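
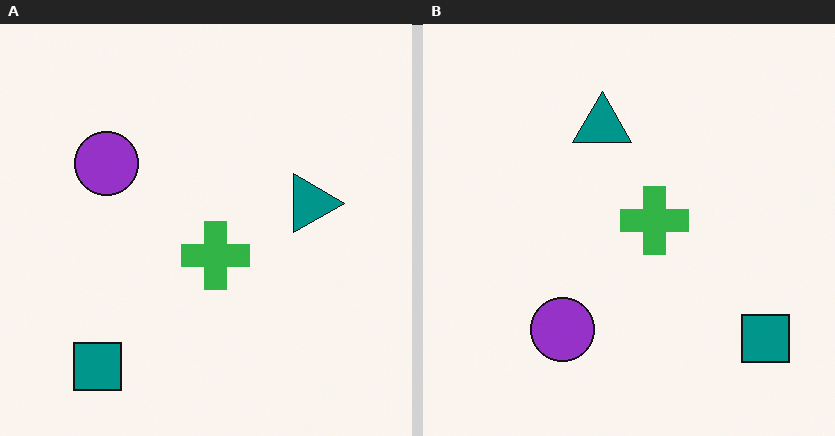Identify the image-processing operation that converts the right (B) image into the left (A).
The transformation is: rotated 90° clockwise.

The teal square sits in the bottom-right of the right (B) image and the bottom-left of the left (A) — consistent with a whole-image 90° clockwise rotation.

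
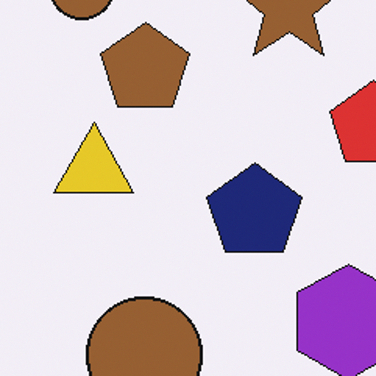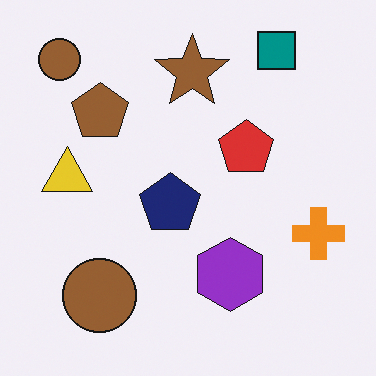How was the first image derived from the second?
The first image is the second cropped slightly and scaled back up.

The visible shapes are larger and the field of view is narrower; shapes near the original edges may be partly or wholly outside the frame — a crop-and-rescale.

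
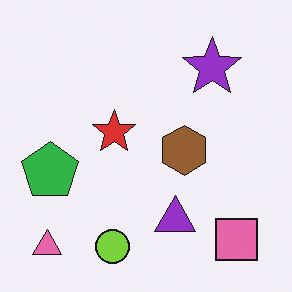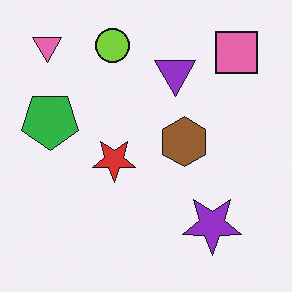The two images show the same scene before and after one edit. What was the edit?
The second image is the first flipped vertically (top ↔ bottom).

The lime circle is in the bottom of the first image and the top of the second — shapes on opposite sides of the horizontal midline have swapped in a mirror flip.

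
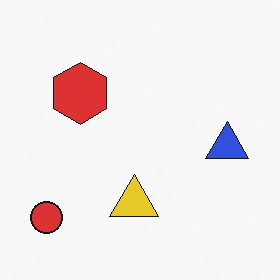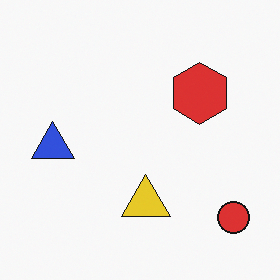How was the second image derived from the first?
It was flipped horizontally (left ↔ right).

The red circle is in the bottom-left of the first image and the bottom-right of the second — shapes on opposite sides of the vertical midline have swapped in a mirror flip.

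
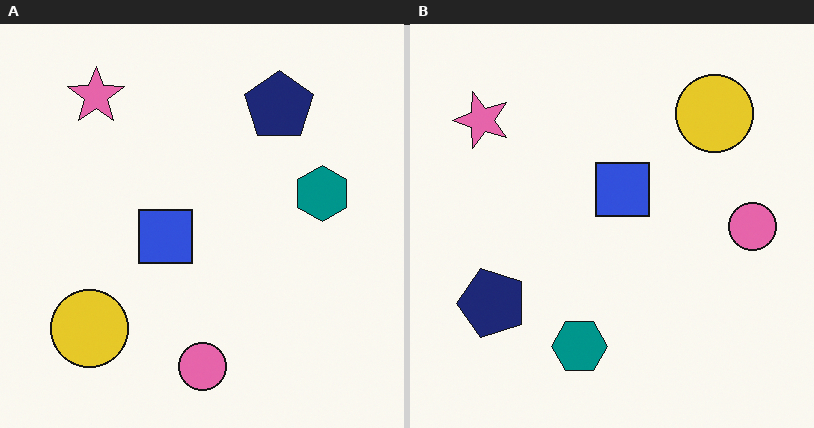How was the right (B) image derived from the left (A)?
Transposed (reflected across the top-left ↔ bottom-right diagonal).

Shapes have swapped their row and column positions — what was in the top-right is now in the bottom-left — a diagonal reflection.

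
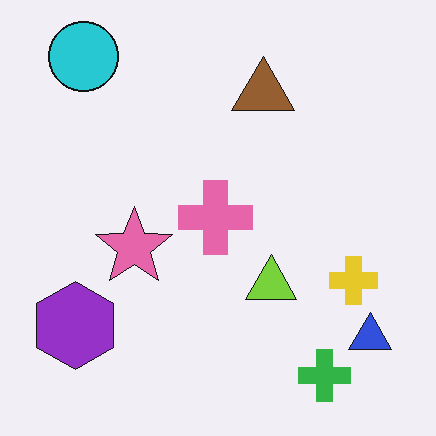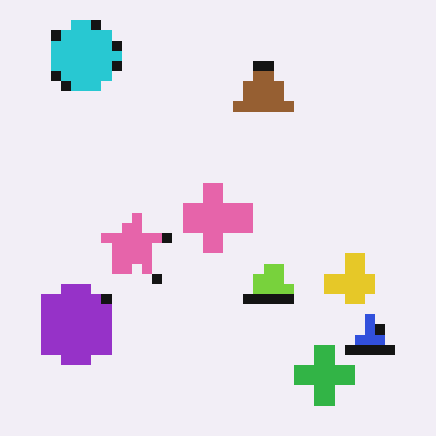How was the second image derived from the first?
This is the original image heavily pixelated into large blocks.

Shapes are reduced to large square blocks; fine edges and outlines are lost — a downscale-then-upscale (mosaic) effect.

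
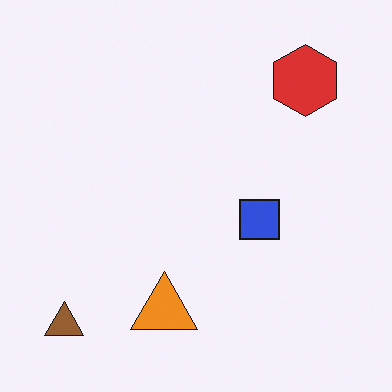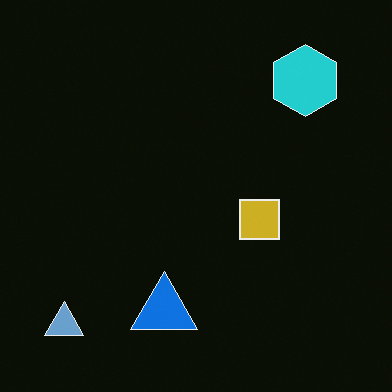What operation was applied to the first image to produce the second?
This is the original image color-inverted (negative).

The light background has become dark and every shape's color is its complement — a photographic negative.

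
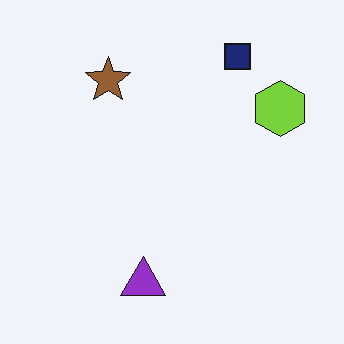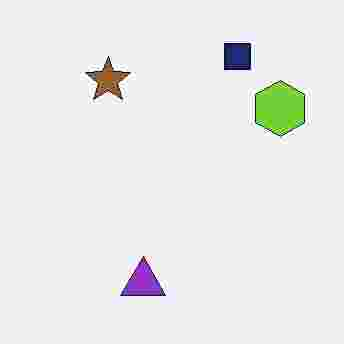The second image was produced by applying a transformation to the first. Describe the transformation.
The transformation is: degraded with heavy JPEG compression.

Blocky 8×8 compression artifacts appear around shape edges and the flat background shows ringing — characteristic JPEG degradation.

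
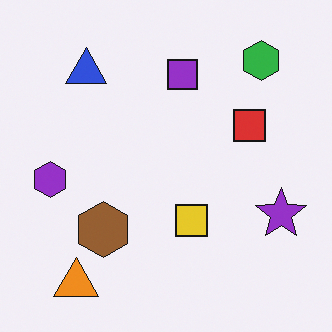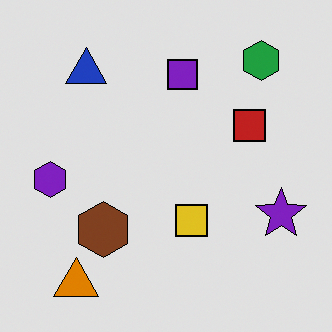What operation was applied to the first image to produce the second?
The transformation is: moderately posterized.

Each flat color has snapped to a coarser quantized level — most visibly, the near-white background has dropped to a flat grey.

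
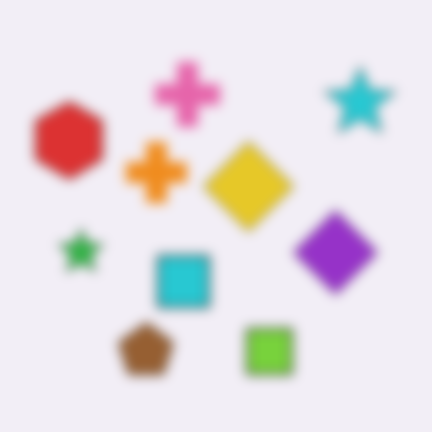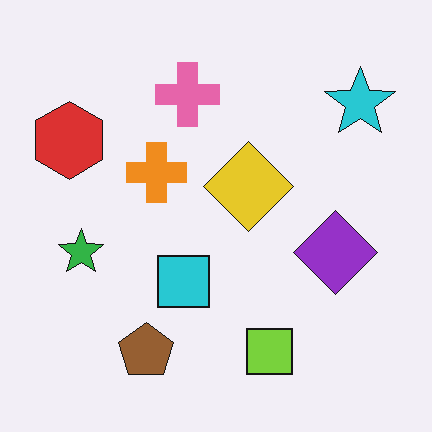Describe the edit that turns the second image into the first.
It was strongly gaussian-blurred.

Shape edges and outlines are uniformly softened across the whole image.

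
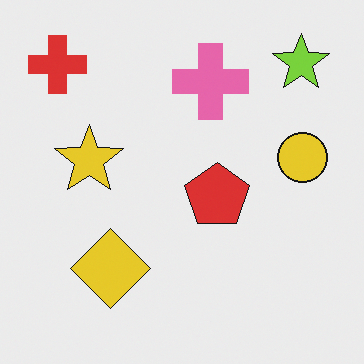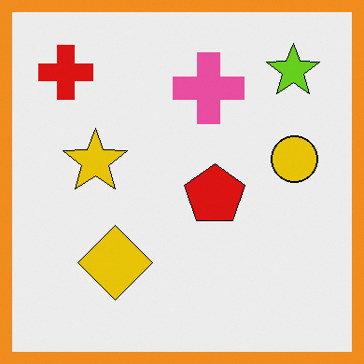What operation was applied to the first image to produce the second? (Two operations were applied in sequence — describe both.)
The image was given slightly increased contrast, then framed with a orange border.

Tones are pushed away from mid-grey across the whole image — a global contrast change. A solid orange frame runs around the edge of the second image, with the content slightly shrunk inside it.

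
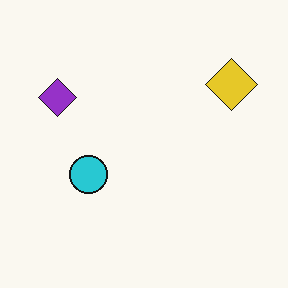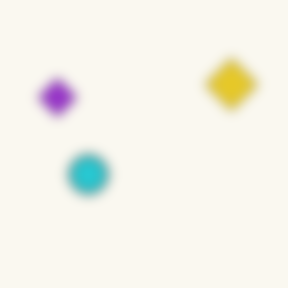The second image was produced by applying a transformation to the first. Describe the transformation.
This is the original image strongly gaussian-blurred.

Shape edges and outlines are uniformly softened across the whole image.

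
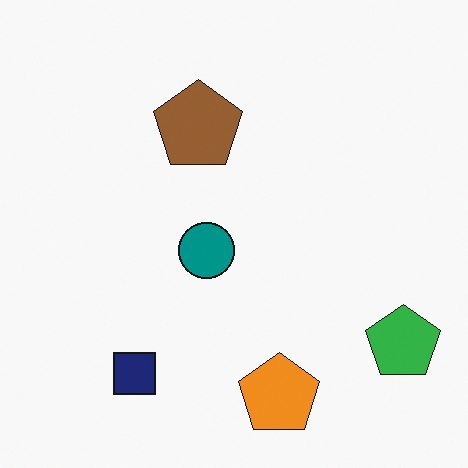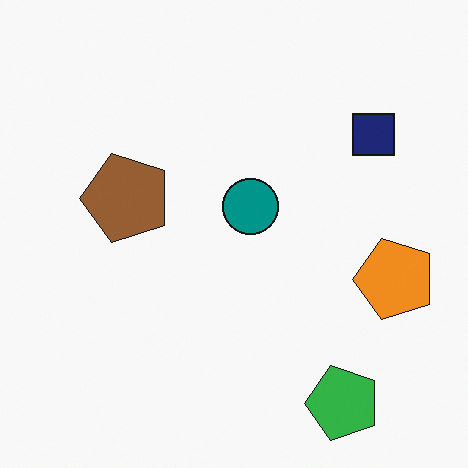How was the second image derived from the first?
The image was transposed (reflected across the top-left ↔ bottom-right diagonal).

Shapes have swapped their row and column positions — what was in the top-right is now in the bottom-left — a diagonal reflection.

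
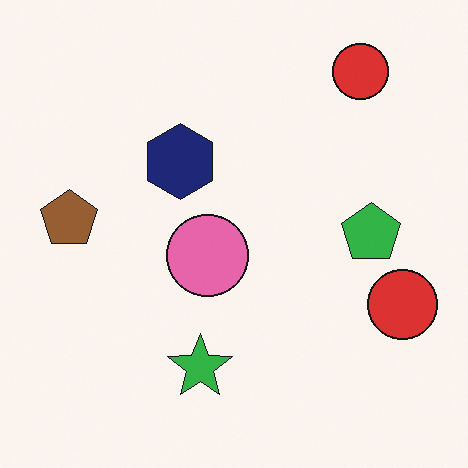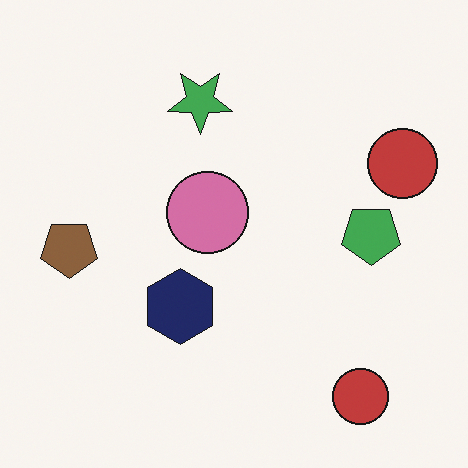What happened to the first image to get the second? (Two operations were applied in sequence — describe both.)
The image was flipped vertically (top ↔ bottom), then slightly desaturated.

The green star is in the bottom of the first image and the top of the second — shapes on opposite sides of the horizontal midline have swapped in a mirror flip. All colors are more muted and greyish — a global saturation change.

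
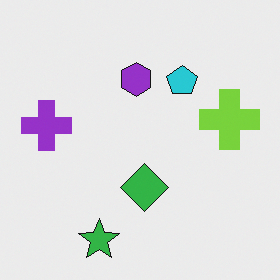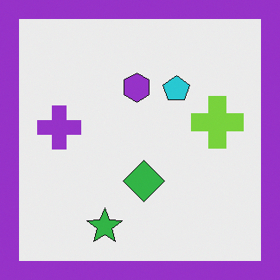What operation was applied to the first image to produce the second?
Framed with a purple border.

A solid purple frame runs around the edge of the second image, with the content slightly shrunk inside it.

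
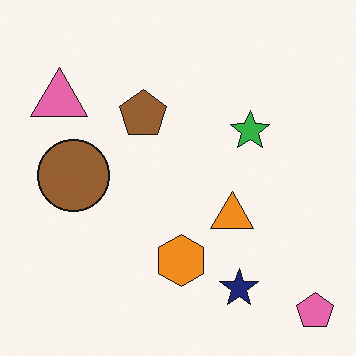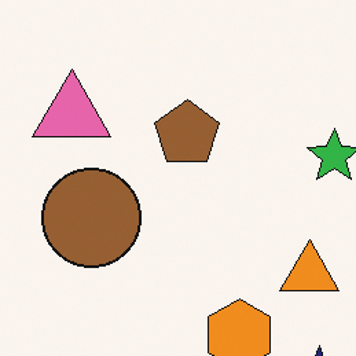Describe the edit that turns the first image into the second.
Cropped to a modestly smaller region and rescaled.

The visible shapes are larger and the field of view is narrower; shapes near the original edges may be partly or wholly outside the frame — a crop-and-rescale.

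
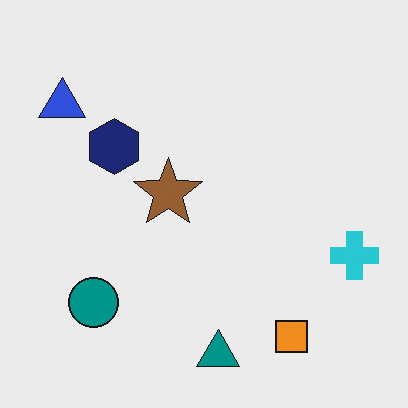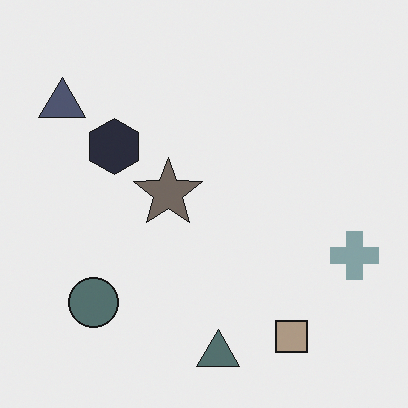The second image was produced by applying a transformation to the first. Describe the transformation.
The transformation is: made much more muted (saturation change).

All colors are more muted and greyish — a global saturation change.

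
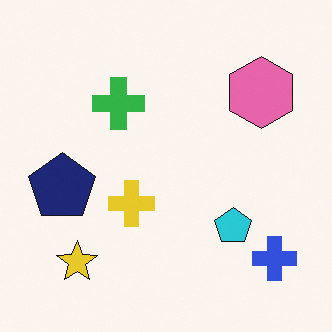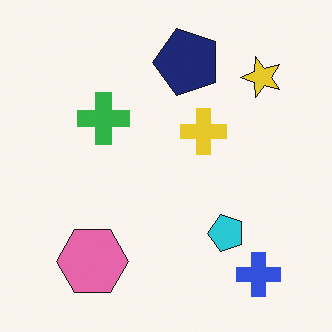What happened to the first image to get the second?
The image was transposed (reflected across the top-left ↔ bottom-right diagonal).

Shapes have swapped their row and column positions — what was in the top-right is now in the bottom-left — a diagonal reflection.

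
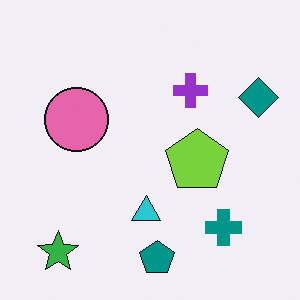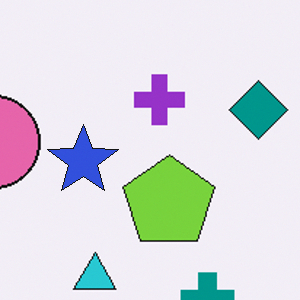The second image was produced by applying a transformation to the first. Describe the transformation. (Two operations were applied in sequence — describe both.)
It was cropped slightly and scaled back up, then overlaid with an additional blue star.

The visible shapes are larger and the field of view is narrower; shapes near the original edges may be partly or wholly outside the frame — a crop-and-rescale. A blue star appears in the second image that is absent from the first.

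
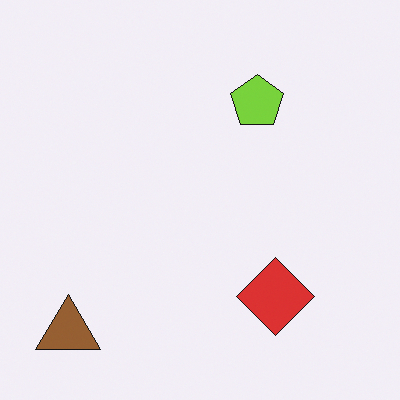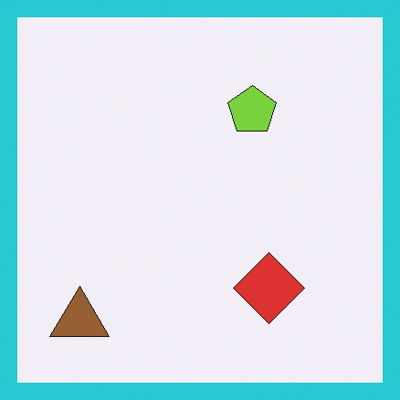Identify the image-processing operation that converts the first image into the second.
The image was framed with a cyan border.

A solid cyan frame runs around the edge of the second image, with the content slightly shrunk inside it.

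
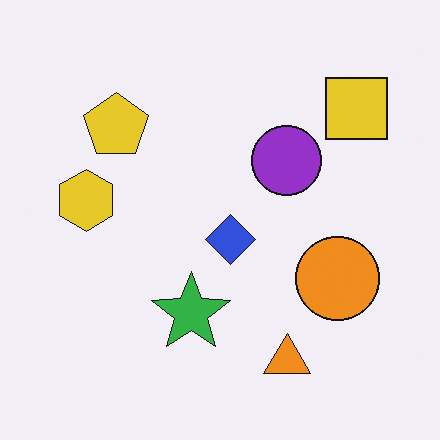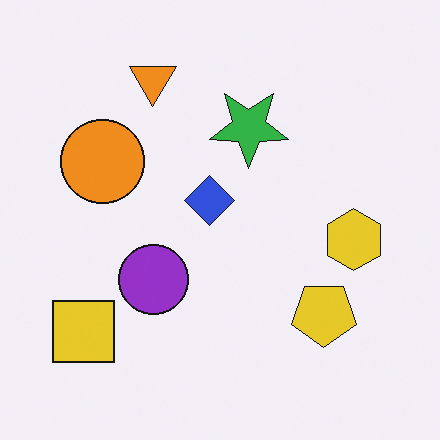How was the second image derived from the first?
The transformation is: rotated 180°.

The yellow square sits in the top-right of the first image and the bottom-left of the second — consistent with a whole-image 180° rotation.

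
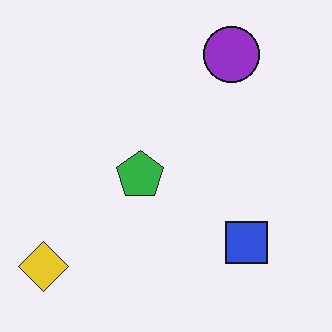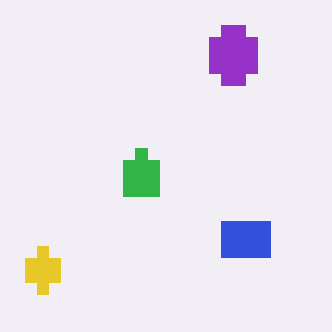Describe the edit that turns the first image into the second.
The transformation is: coarsely pixelated.

Shapes are reduced to large square blocks; fine edges and outlines are lost — a downscale-then-upscale (mosaic) effect.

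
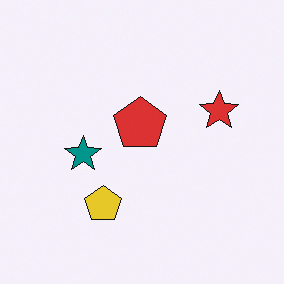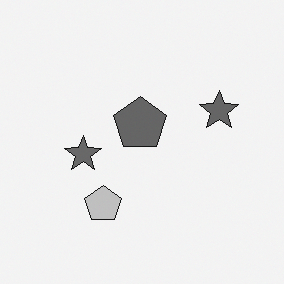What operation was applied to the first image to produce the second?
Converted to grayscale.

All color is removed — every shape is now a shade of grey.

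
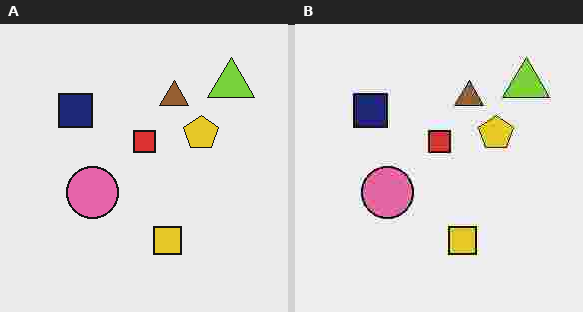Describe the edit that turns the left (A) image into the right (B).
The transformation is: degraded with heavy JPEG compression.

Blocky 8×8 compression artifacts appear around shape edges and the flat background shows ringing — characteristic JPEG degradation.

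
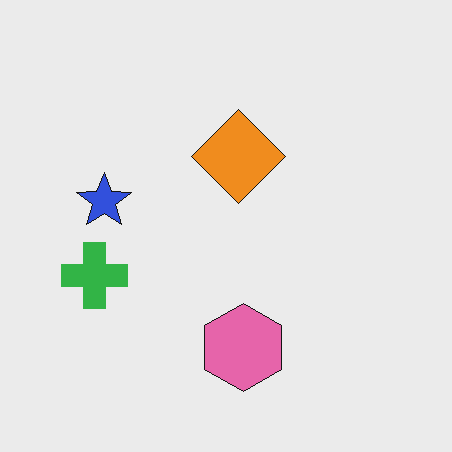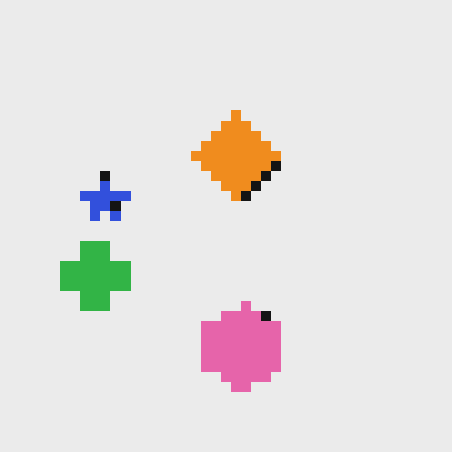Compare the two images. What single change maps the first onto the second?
It was coarsely pixelated.

Shapes are reduced to large square blocks; fine edges and outlines are lost — a downscale-then-upscale (mosaic) effect.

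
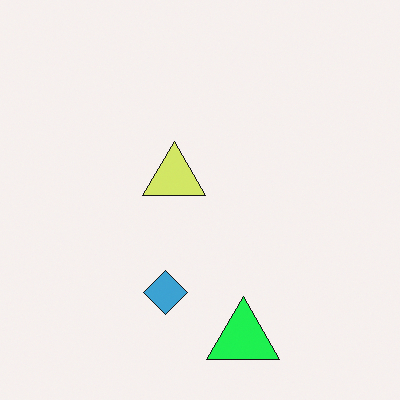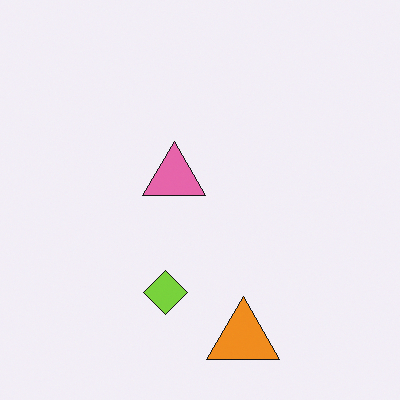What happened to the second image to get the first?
It was hue-shifted through roughly a third of the color wheel.

Every shape's color has rotated by the same amount around the hue wheel — a uniform hue shift.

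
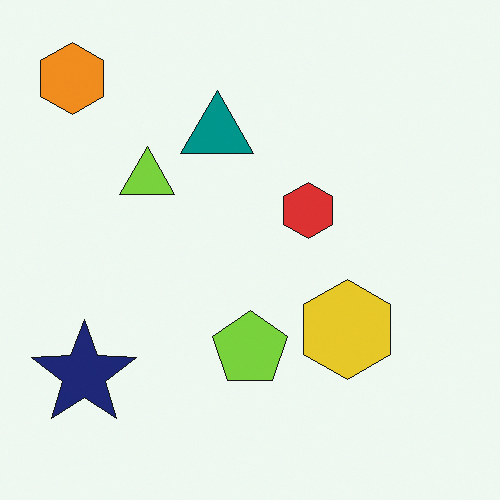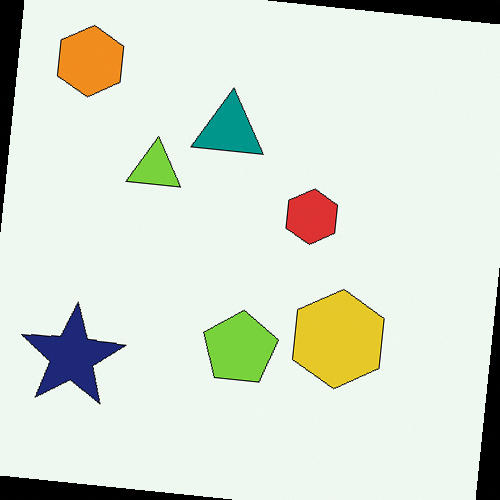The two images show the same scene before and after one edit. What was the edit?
It was rotated clockwise by a small amount.

Every shape is tilted by the same angle and the image corners show triangular fill wedges — a whole-image rotation by a non-right angle.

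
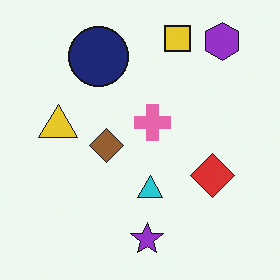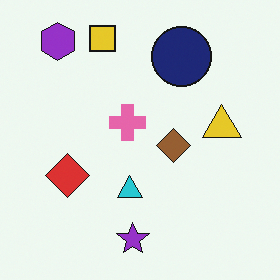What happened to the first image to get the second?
The image was flipped horizontally (left ↔ right).

The purple hexagon is in the top-right of the first image and the top-left of the second — shapes on opposite sides of the vertical midline have swapped in a mirror flip.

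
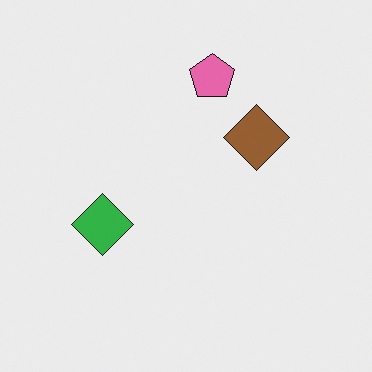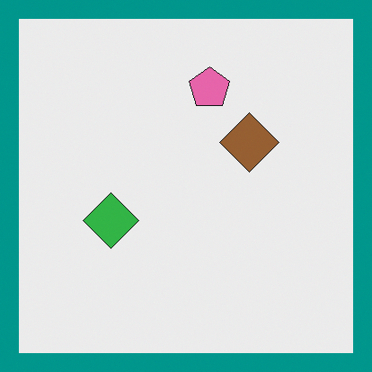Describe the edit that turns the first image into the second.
The second image is the first framed with a teal border.

A solid teal frame runs around the edge of the second image, with the content slightly shrunk inside it.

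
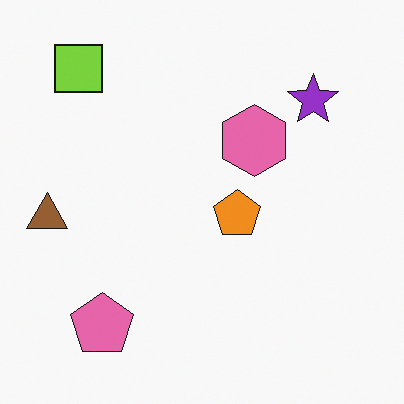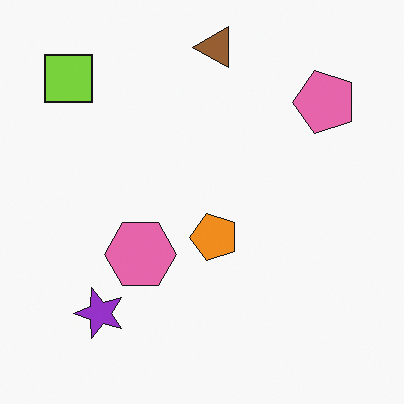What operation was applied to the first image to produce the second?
It was transposed (reflected across the top-left ↔ bottom-right diagonal).

Shapes have swapped their row and column positions — what was in the top-right is now in the bottom-left — a diagonal reflection.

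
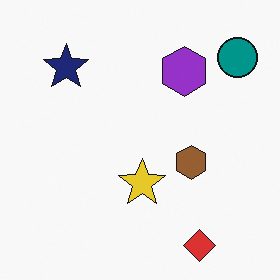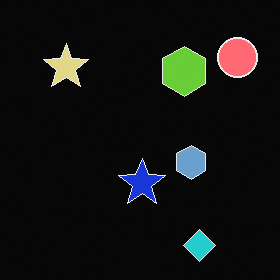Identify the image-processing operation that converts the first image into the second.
Color-inverted (negative).

The light background has become dark and every shape's color is its complement — a photographic negative.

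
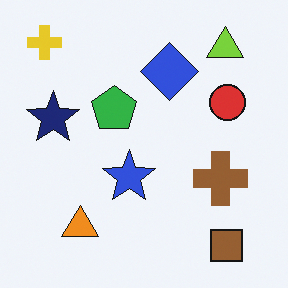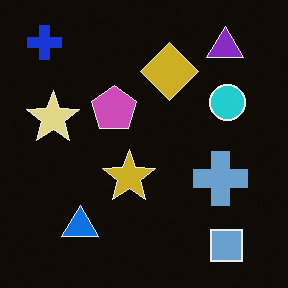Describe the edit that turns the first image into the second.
Color-inverted (negative).

The light background has become dark and every shape's color is its complement — a photographic negative.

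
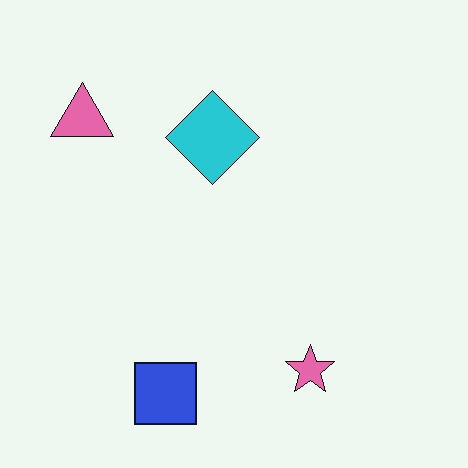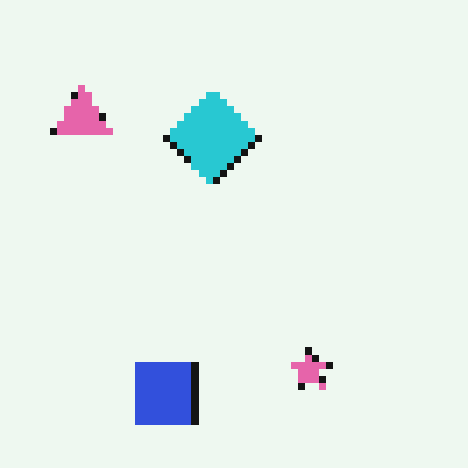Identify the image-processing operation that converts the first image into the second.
It was moderately pixelated.

Shapes are reduced to large square blocks; fine edges and outlines are lost — a downscale-then-upscale (mosaic) effect.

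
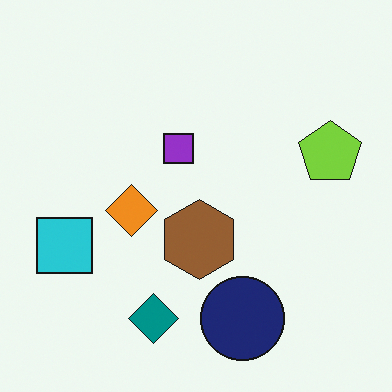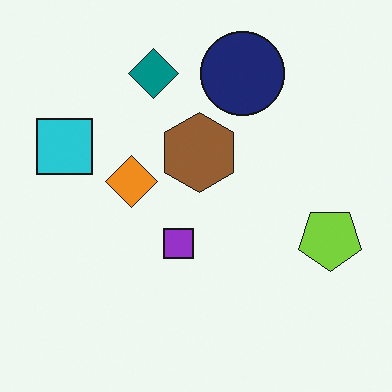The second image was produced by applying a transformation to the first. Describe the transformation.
The image was flipped vertically (top ↔ bottom).

The teal diamond is in the bottom of the first image and the top of the second — shapes on opposite sides of the horizontal midline have swapped in a mirror flip.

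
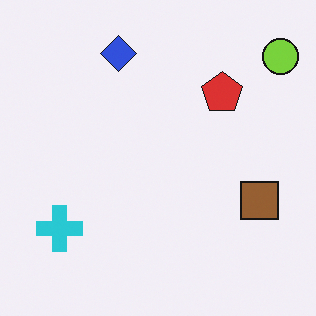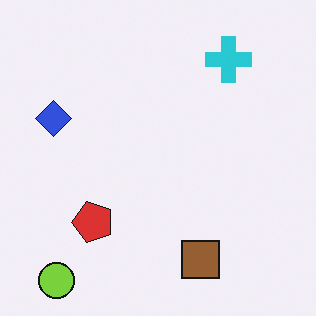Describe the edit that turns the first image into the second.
This is the original image transposed (reflected across the top-left ↔ bottom-right diagonal).

Shapes have swapped their row and column positions — what was in the top-right is now in the bottom-left — a diagonal reflection.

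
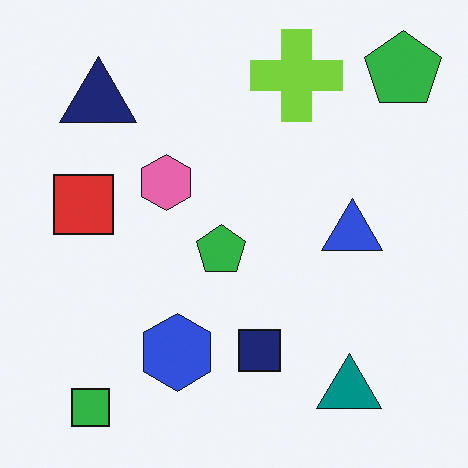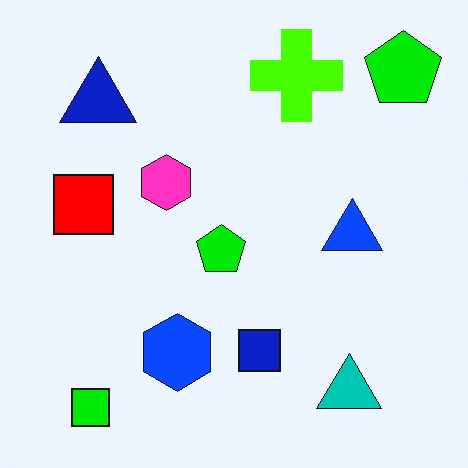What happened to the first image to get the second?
Heavily oversaturated.

All colors are more vivid — a global saturation change.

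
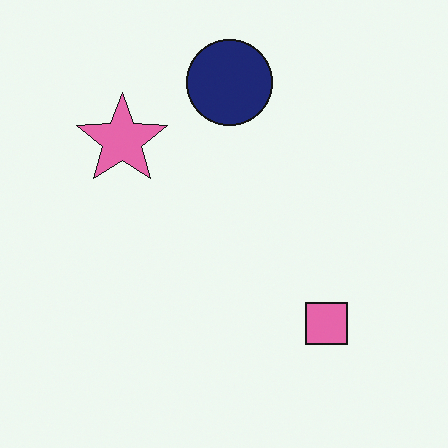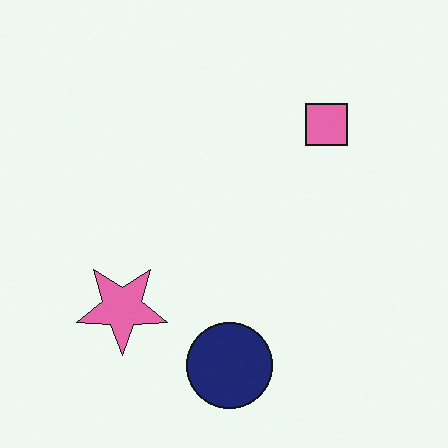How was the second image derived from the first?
This is the original image flipped vertically (top ↔ bottom).

The navy circle is in the top of the first image and the bottom of the second — shapes on opposite sides of the horizontal midline have swapped in a mirror flip.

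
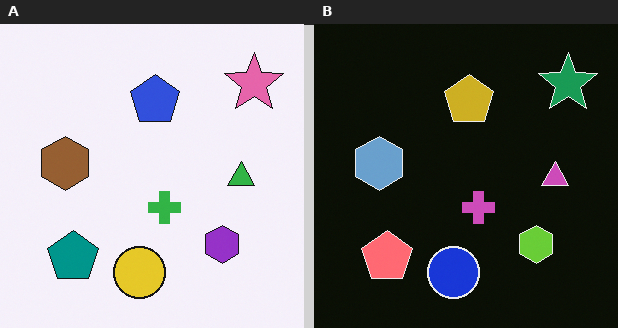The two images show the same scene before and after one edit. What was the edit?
It was color-inverted (negative).

The light background has become dark and every shape's color is its complement — a photographic negative.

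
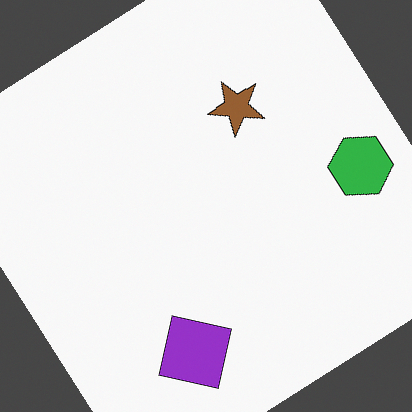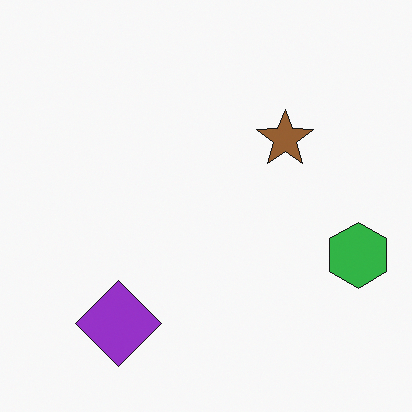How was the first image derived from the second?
The transformation is: rotated counter-clockwise by a large amount — several tens of degrees.

Every shape is tilted by the same angle and the image corners show triangular fill wedges — a whole-image rotation by a non-right angle.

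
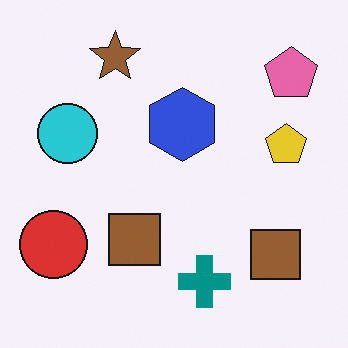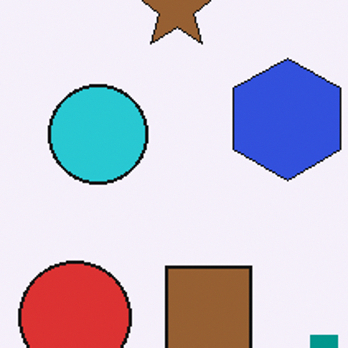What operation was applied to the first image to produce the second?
It was cropped tightly and scaled back up.

The visible shapes are larger and the field of view is narrower; shapes near the original edges may be partly or wholly outside the frame — a crop-and-rescale.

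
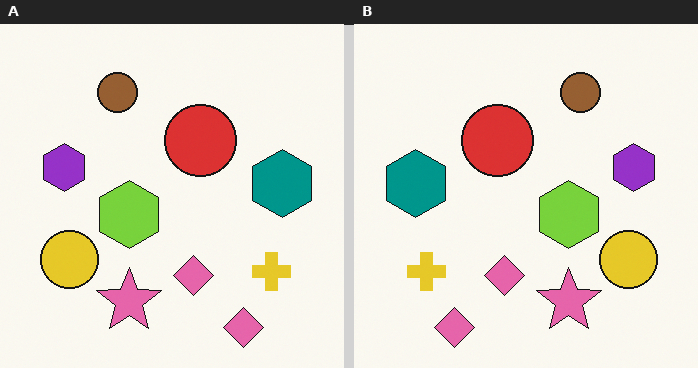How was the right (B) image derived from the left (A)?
The transformation is: flipped horizontally (left ↔ right).

The teal hexagon is in the right of the left (A) image and the left of the right (B) — shapes on opposite sides of the vertical midline have swapped in a mirror flip.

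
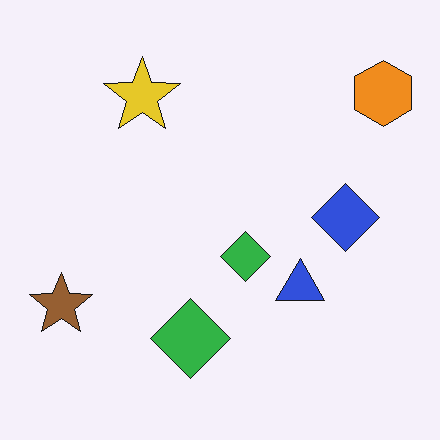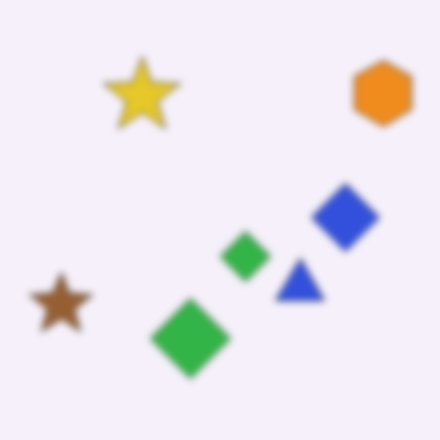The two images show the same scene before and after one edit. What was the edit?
The second image is the first moderately blurred.

Shape edges and outlines are uniformly softened across the whole image.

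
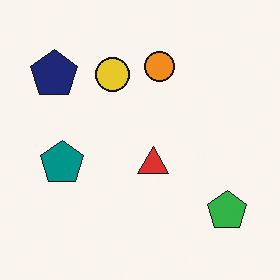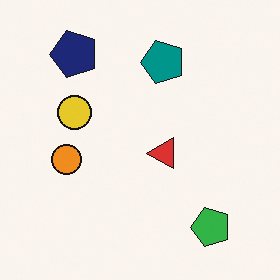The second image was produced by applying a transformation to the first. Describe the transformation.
The second image is the first transposed (reflected across the top-left ↔ bottom-right diagonal).

Shapes have swapped their row and column positions — what was in the top-right is now in the bottom-left — a diagonal reflection.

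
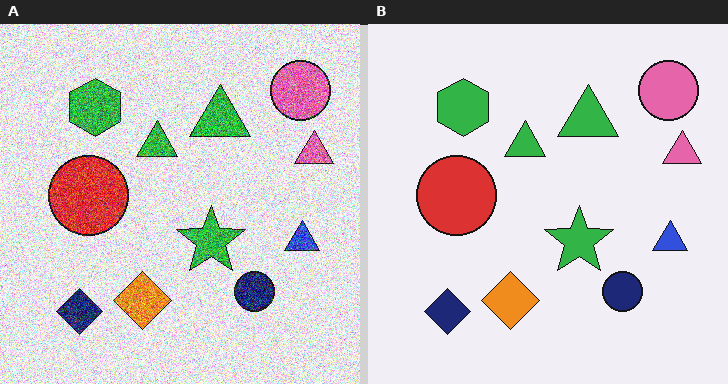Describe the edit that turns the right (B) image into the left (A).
It was degraded with a thick layer of grain.

Random speckle covers the whole image, including the flat background.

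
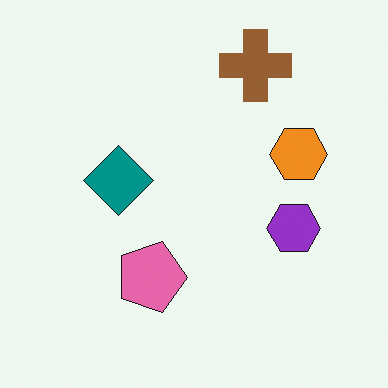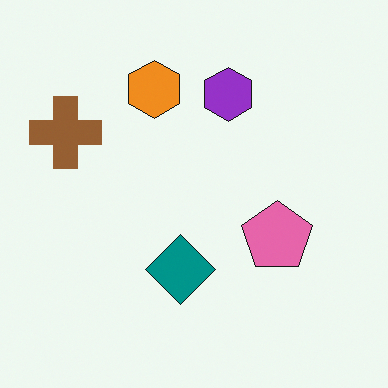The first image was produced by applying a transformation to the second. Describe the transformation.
The image was rotated 90° clockwise.

The brown cross sits in the left of the second image and the top of the first — consistent with a whole-image 90° clockwise rotation.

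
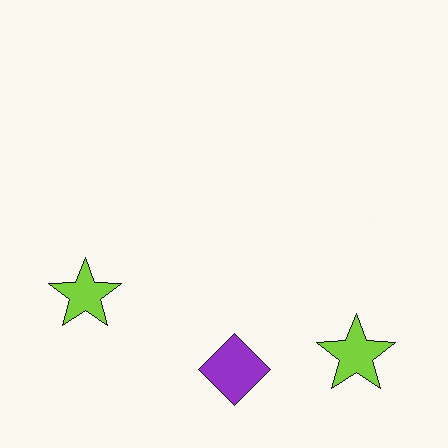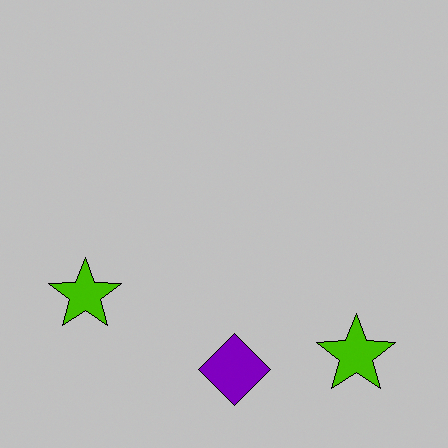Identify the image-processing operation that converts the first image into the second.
The image was heavily posterized to just a handful of flat colors.

Each flat color has snapped to a coarser quantized level — most visibly, the near-white background has dropped to a flat grey.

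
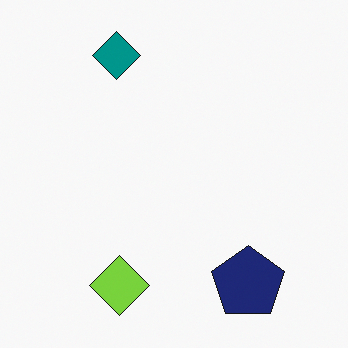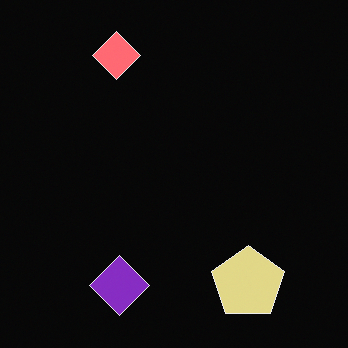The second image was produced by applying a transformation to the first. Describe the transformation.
Color-inverted (negative).

The light background has become dark and every shape's color is its complement — a photographic negative.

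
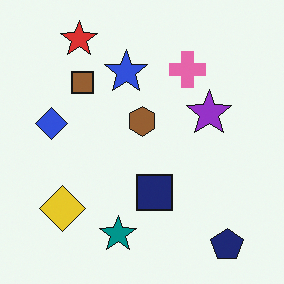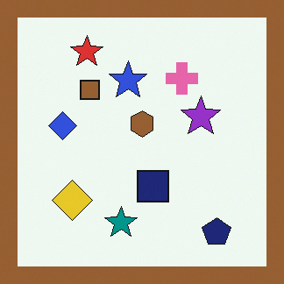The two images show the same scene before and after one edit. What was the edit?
The image was framed with a brown border.

A solid brown frame runs around the edge of the second image, with the content slightly shrunk inside it.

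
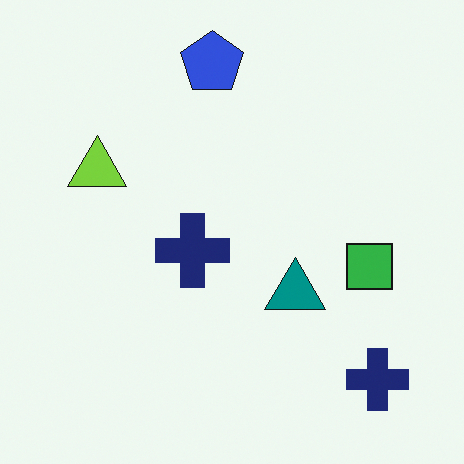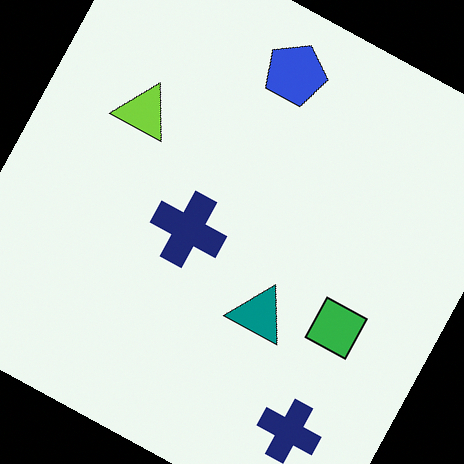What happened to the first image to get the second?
The second image is the first rotated clockwise by a clearly visible amount.

Every shape is tilted by the same angle and the image corners show triangular fill wedges — a whole-image rotation by a non-right angle.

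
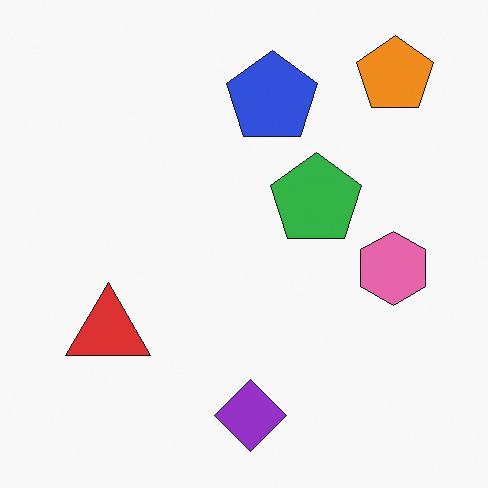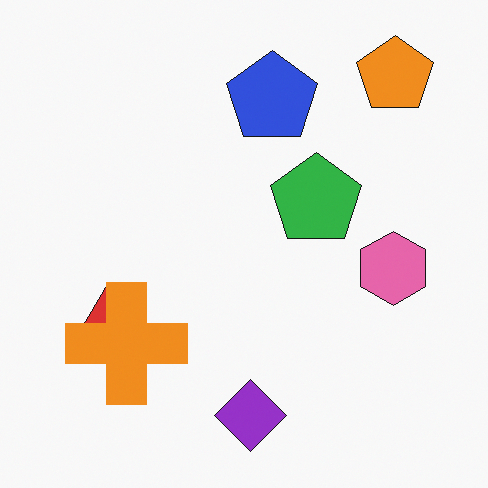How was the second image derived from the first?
The second image is the first overlaid with an additional orange cross.

An orange cross appears in the second image that is absent from the first.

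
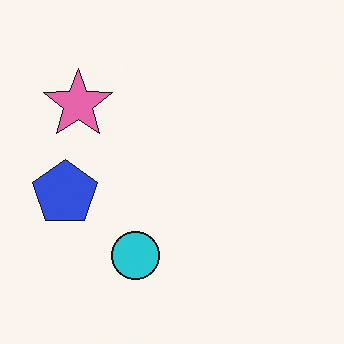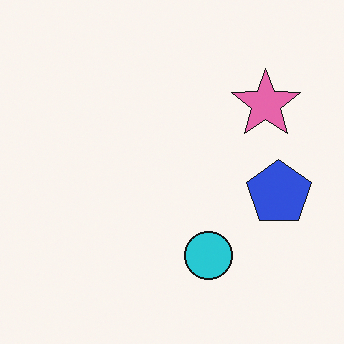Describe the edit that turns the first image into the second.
The image was flipped horizontally (left ↔ right).

The blue pentagon is in the left of the first image and the right of the second — shapes on opposite sides of the vertical midline have swapped in a mirror flip.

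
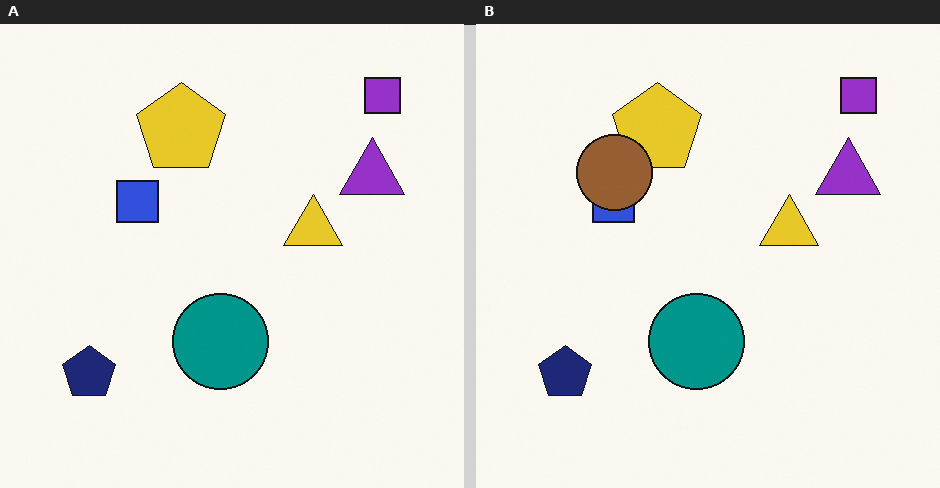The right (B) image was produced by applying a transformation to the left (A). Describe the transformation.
It was overlaid with an additional brown circle.

A brown circle appears in the right (B) image that is absent from the left (A).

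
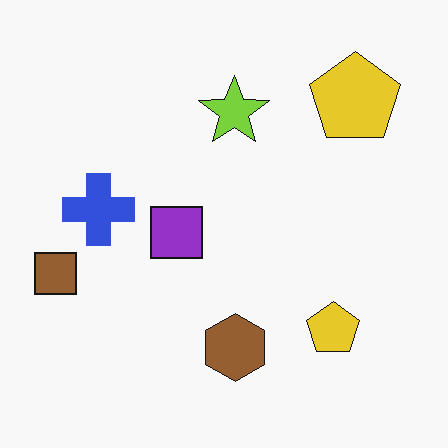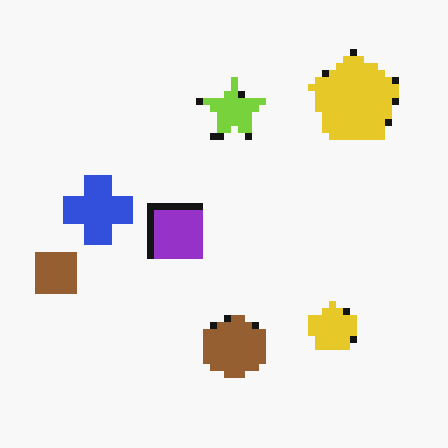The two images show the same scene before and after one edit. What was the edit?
The second image is the first pixelated into visible square blocks.

Shapes are reduced to large square blocks; fine edges and outlines are lost — a downscale-then-upscale (mosaic) effect.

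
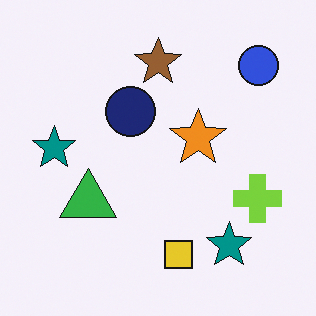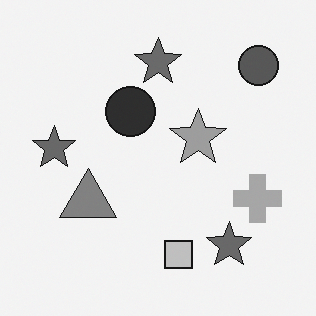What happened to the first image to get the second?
It was converted to grayscale.

All color is removed — every shape is now a shade of grey.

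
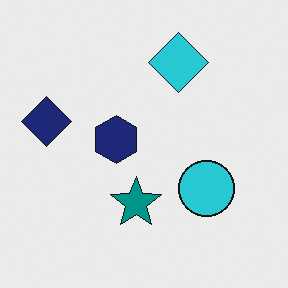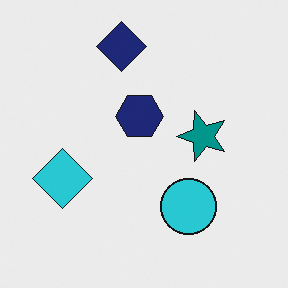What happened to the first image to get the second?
Transposed (reflected across the top-left ↔ bottom-right diagonal).

Shapes have swapped their row and column positions — what was in the top-right is now in the bottom-left — a diagonal reflection.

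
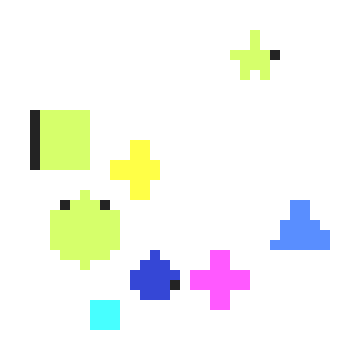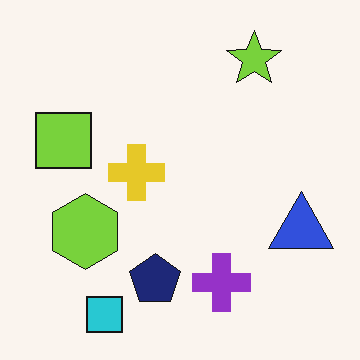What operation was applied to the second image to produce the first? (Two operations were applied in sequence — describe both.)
The transformation is: brightened a lot, then coarsely pixelated.

Every pixel — background and shapes alike — is uniformly brightened. Shapes are reduced to large square blocks; fine edges and outlines are lost — a downscale-then-upscale (mosaic) effect.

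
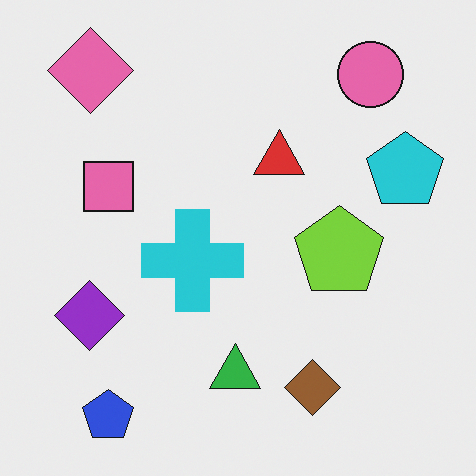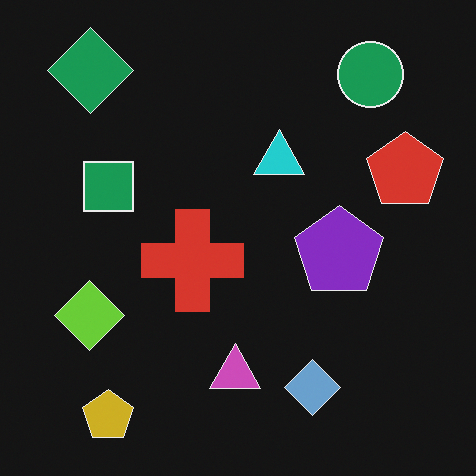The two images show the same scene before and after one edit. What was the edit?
Color-inverted (negative).

The light background has become dark and every shape's color is its complement — a photographic negative.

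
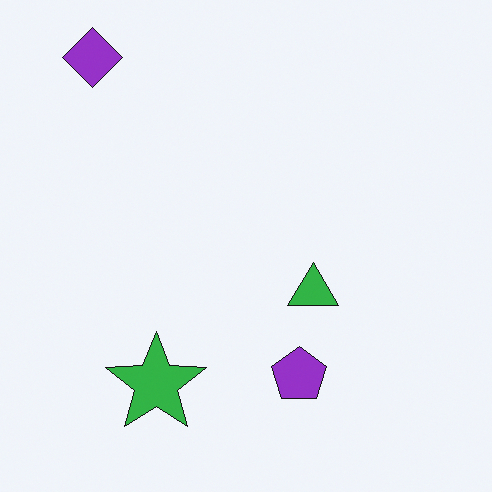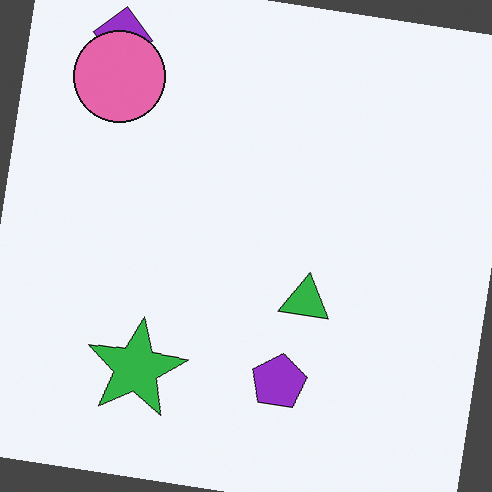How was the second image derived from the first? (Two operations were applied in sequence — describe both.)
This is the original image rotated clockwise by a small amount, then overlaid with an additional pink circle.

Every shape is tilted by the same angle and the image corners show triangular fill wedges — a whole-image rotation by a non-right angle. A pink circle appears in the second image that is absent from the first.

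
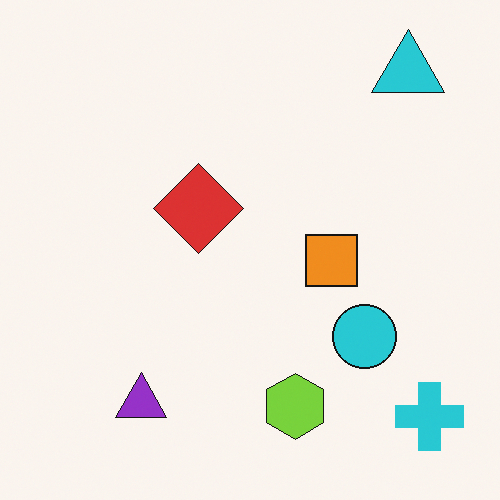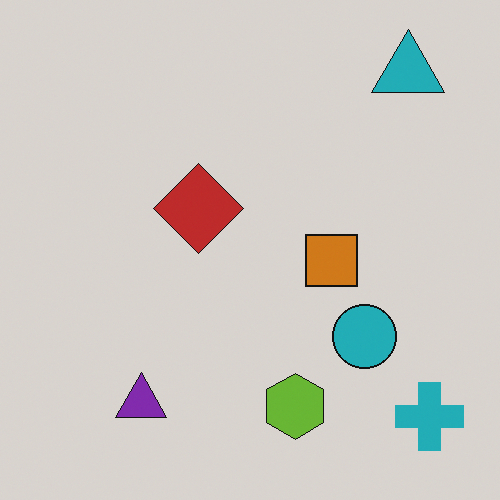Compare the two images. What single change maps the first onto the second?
The image was slightly darkened.

Every pixel — background and shapes alike — is uniformly darkened.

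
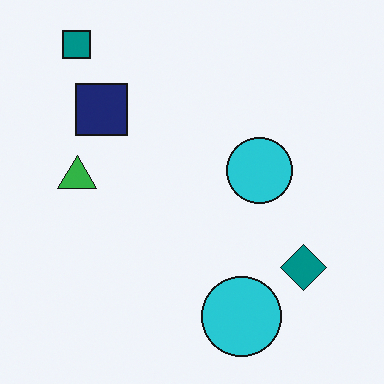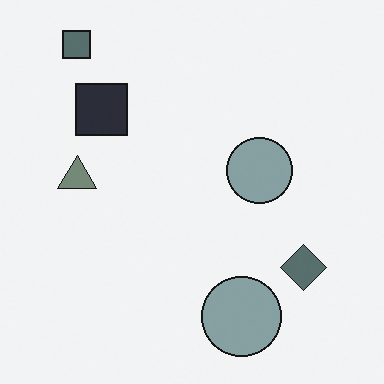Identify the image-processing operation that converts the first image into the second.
The image was made much more muted (saturation change).

All colors are more muted and greyish — a global saturation change.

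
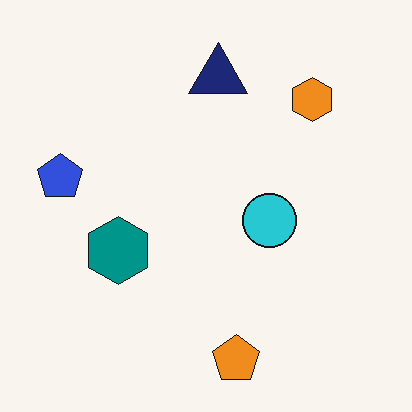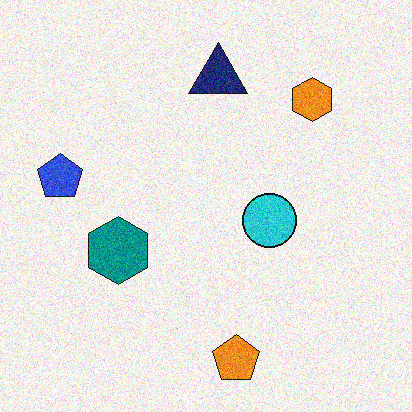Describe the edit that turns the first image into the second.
The transformation is: degraded with visible gaussian noise.

Random speckle covers the whole image, including the flat background.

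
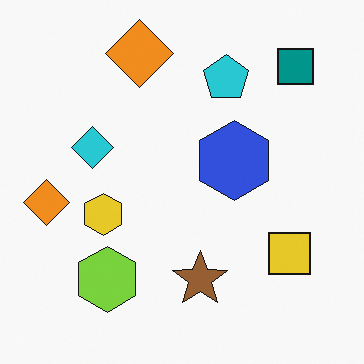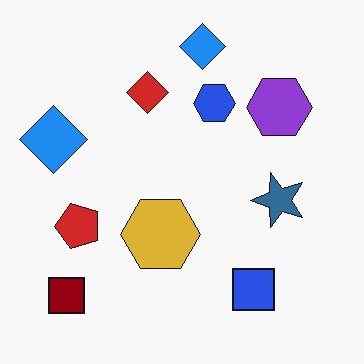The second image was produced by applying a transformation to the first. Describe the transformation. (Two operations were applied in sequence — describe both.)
The transformation is: transposed (reflected across the top-left ↔ bottom-right diagonal), then hue-shifted by a large amount.

Shapes have swapped their row and column positions — what was in the top-right is now in the bottom-left — a diagonal reflection. Every shape's color has rotated by the same amount around the hue wheel — a uniform hue shift.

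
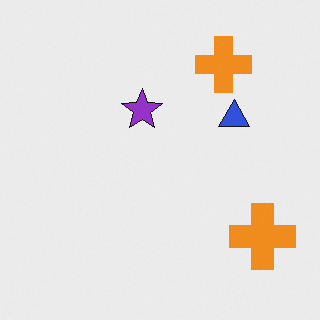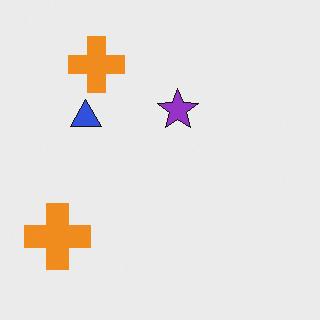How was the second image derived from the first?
This is the original image flipped horizontally (left ↔ right).

The blue triangle is in the right of the first image and the left of the second — shapes on opposite sides of the vertical midline have swapped in a mirror flip.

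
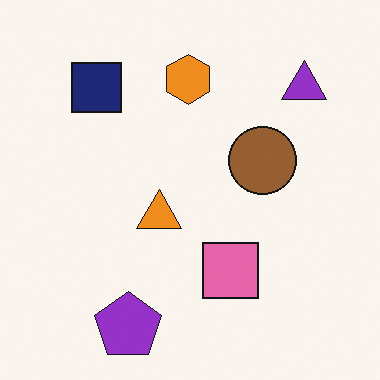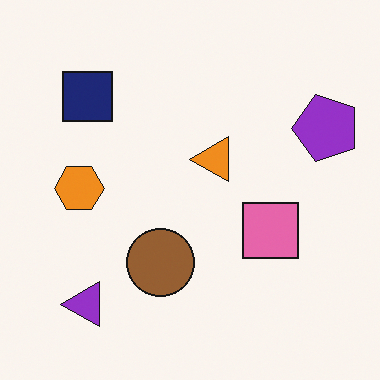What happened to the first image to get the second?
Transposed (reflected across the top-left ↔ bottom-right diagonal).

Shapes have swapped their row and column positions — what was in the top-right is now in the bottom-left — a diagonal reflection.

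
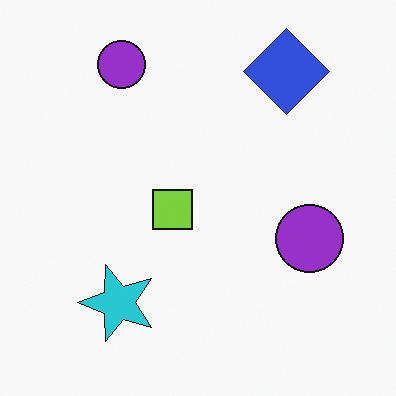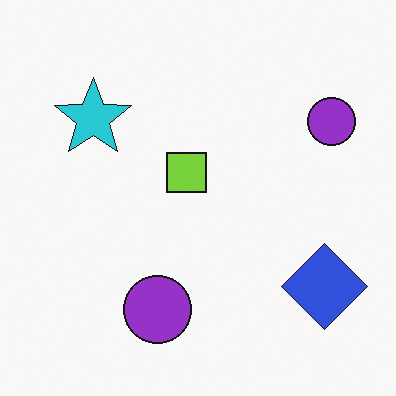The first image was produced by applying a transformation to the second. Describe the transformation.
The transformation is: rotated 90° counter-clockwise.

The blue diamond sits in the bottom-right of the second image and the top-right of the first — consistent with a whole-image 90° counter-clockwise rotation.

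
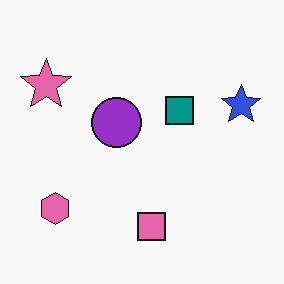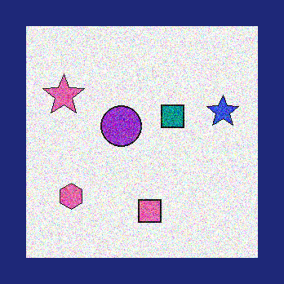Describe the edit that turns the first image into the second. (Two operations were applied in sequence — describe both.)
This is the original image degraded with strong gaussian noise, then framed with a navy border.

Random speckle covers the whole image, including the flat background. A solid navy frame runs around the edge of the second image, with the content slightly shrunk inside it.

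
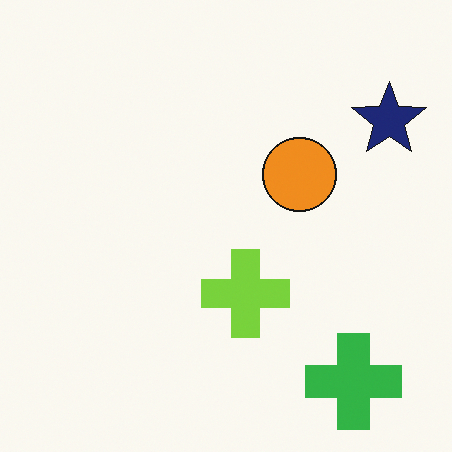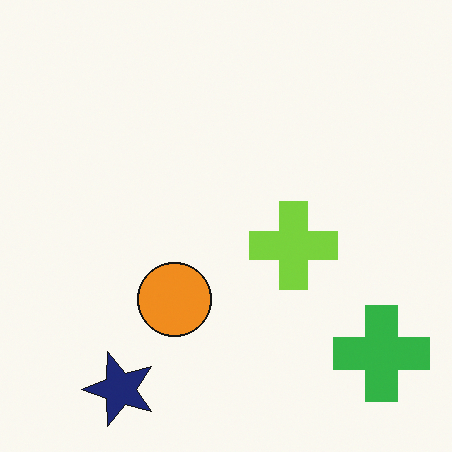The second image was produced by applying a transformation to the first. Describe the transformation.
The transformation is: transposed (reflected across the top-left ↔ bottom-right diagonal).

Shapes have swapped their row and column positions — what was in the top-right is now in the bottom-left — a diagonal reflection.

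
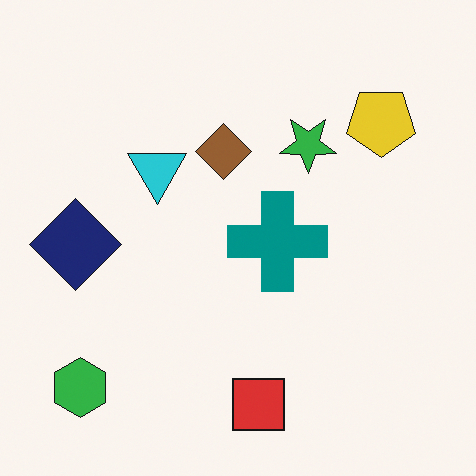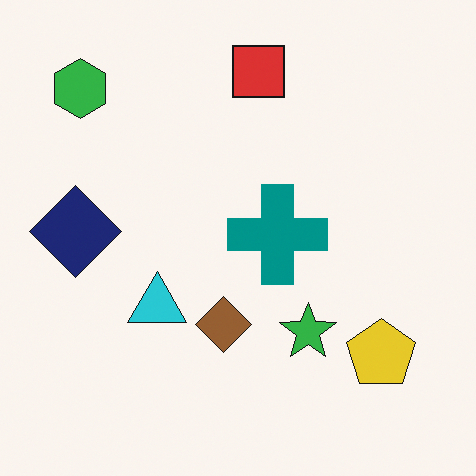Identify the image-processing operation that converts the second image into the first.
The first image is the second flipped vertically (top ↔ bottom).

The red square is in the top of the second image and the bottom of the first — shapes on opposite sides of the horizontal midline have swapped in a mirror flip.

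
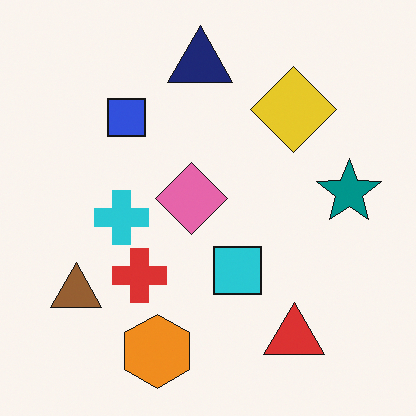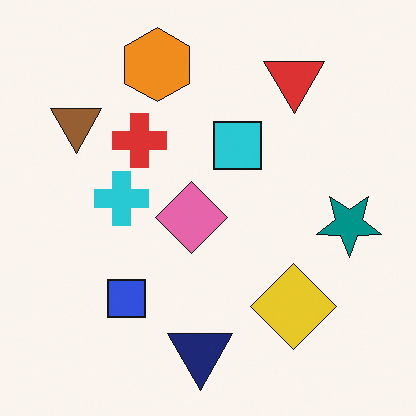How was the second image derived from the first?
This is the original image flipped vertically (top ↔ bottom).

The navy triangle is in the top of the first image and the bottom of the second — shapes on opposite sides of the horizontal midline have swapped in a mirror flip.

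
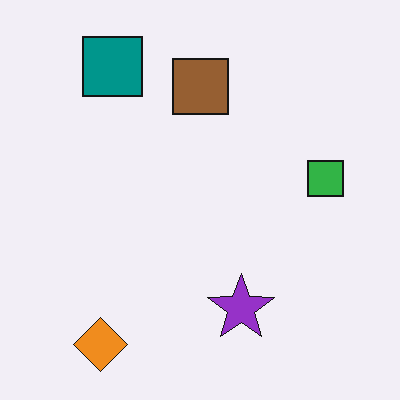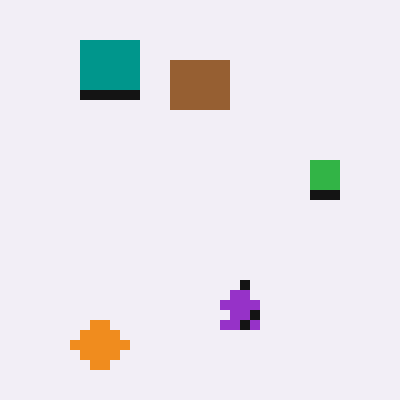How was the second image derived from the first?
The transformation is: heavily pixelated into large blocks.

Shapes are reduced to large square blocks; fine edges and outlines are lost — a downscale-then-upscale (mosaic) effect.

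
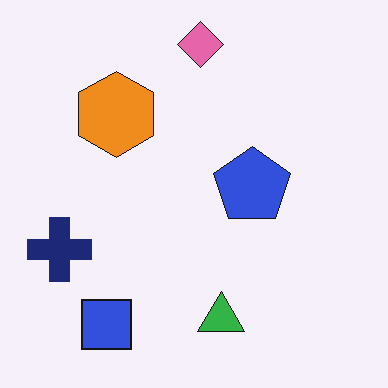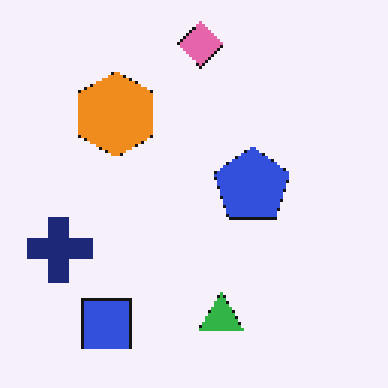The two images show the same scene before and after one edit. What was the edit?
The second image is the first lightly pixelated (a mild mosaic effect).

Shapes are reduced to large square blocks; fine edges and outlines are lost — a downscale-then-upscale (mosaic) effect.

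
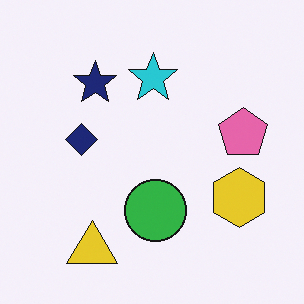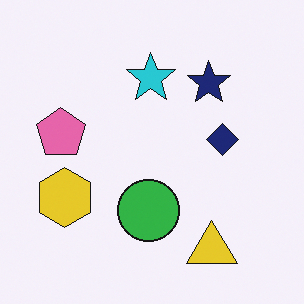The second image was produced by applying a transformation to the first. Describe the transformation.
The image was flipped horizontally (left ↔ right).

The pink pentagon is in the right of the first image and the left of the second — shapes on opposite sides of the vertical midline have swapped in a mirror flip.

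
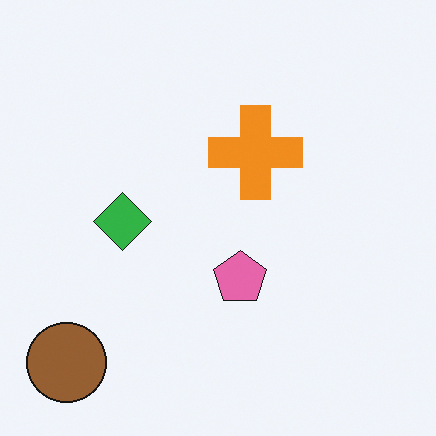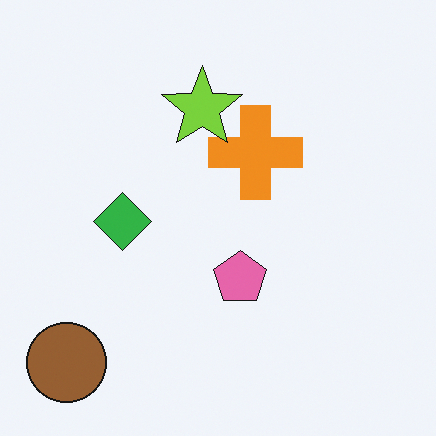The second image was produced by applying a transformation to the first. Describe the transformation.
The transformation is: overlaid with an additional lime star.

A lime star appears in the second image that is absent from the first.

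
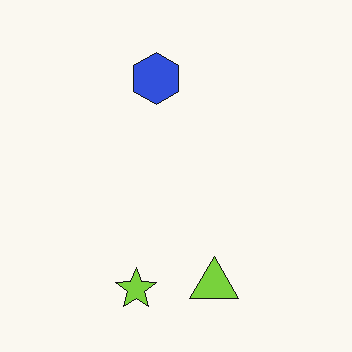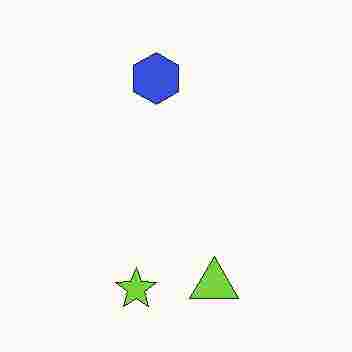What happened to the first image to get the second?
Degraded with heavy JPEG compression.

Blocky 8×8 compression artifacts appear around shape edges and the flat background shows ringing — characteristic JPEG degradation.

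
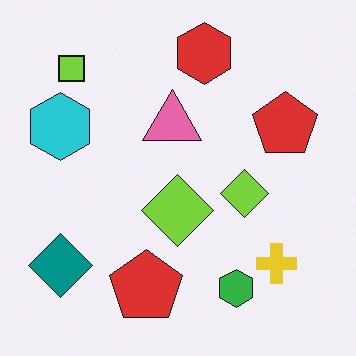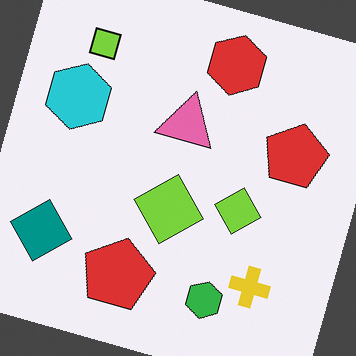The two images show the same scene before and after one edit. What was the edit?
The image was rotated clockwise by a moderate amount.

Every shape is tilted by the same angle and the image corners show triangular fill wedges — a whole-image rotation by a non-right angle.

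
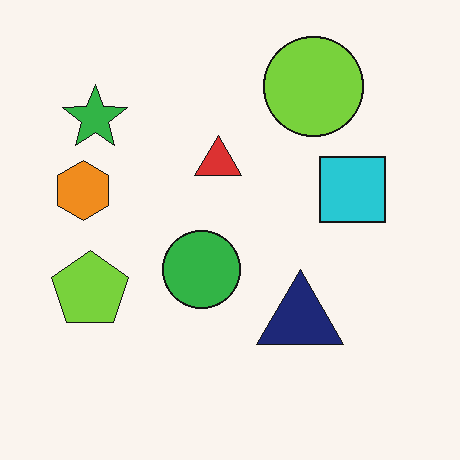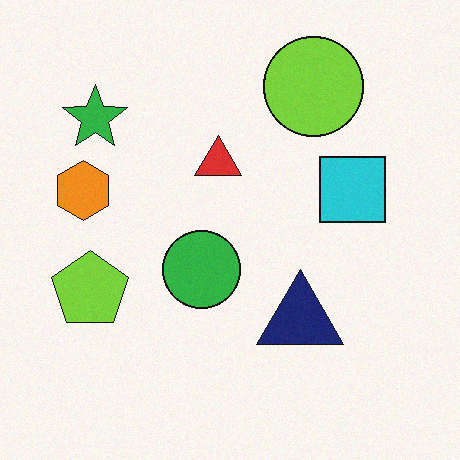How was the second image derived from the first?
This is the original image degraded with a light layer of grain.

Random speckle covers the whole image, including the flat background.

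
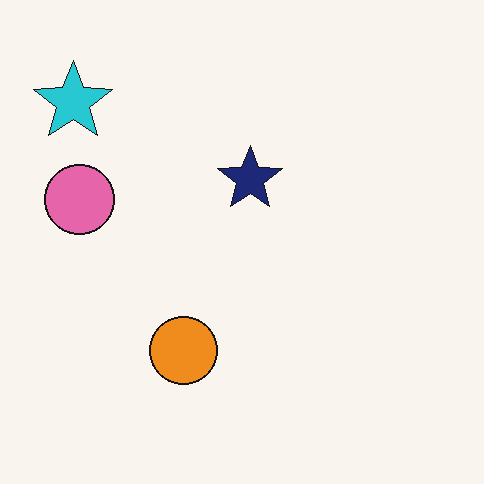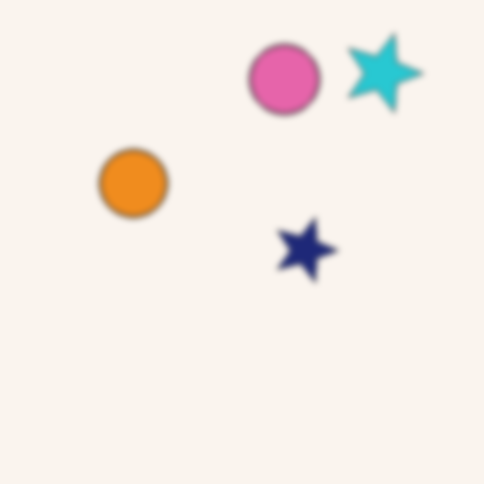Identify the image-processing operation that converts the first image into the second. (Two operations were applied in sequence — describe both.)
The transformation is: rotated 90° clockwise, then moderately blurred.

The cyan star sits in the top-left of the first image and the top-right of the second — consistent with a whole-image 90° clockwise rotation. Shape edges and outlines are uniformly softened across the whole image.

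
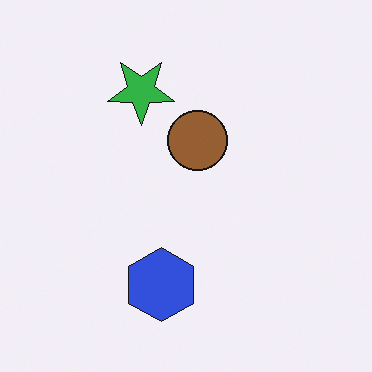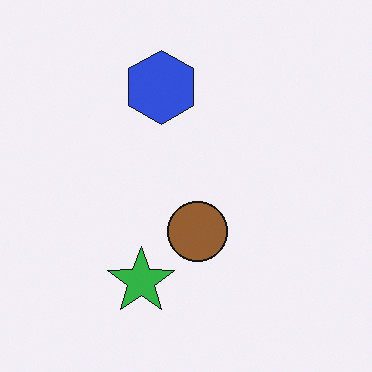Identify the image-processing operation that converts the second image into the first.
Flipped vertically (top ↔ bottom).

The blue hexagon is in the top of the second image and the bottom of the first — shapes on opposite sides of the horizontal midline have swapped in a mirror flip.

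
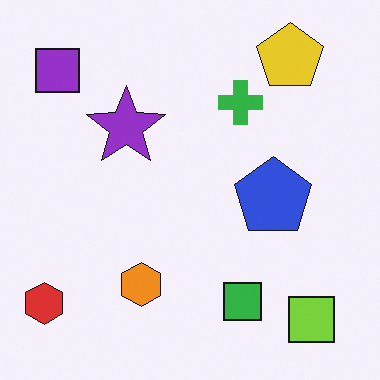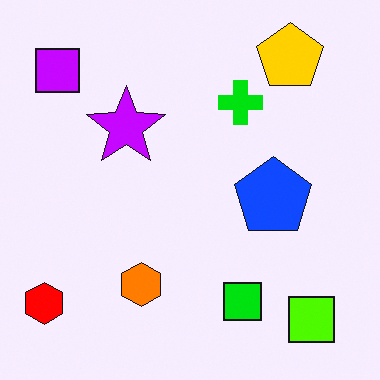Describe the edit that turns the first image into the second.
It was heavily oversaturated.

All colors are more vivid — a global saturation change.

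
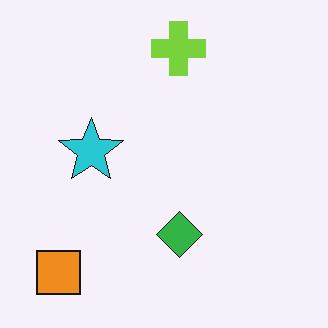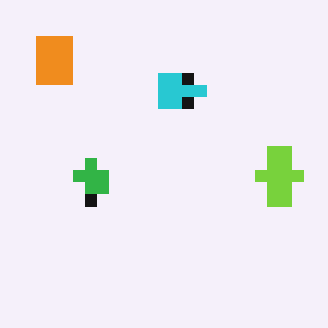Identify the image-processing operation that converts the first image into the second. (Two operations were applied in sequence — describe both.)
Rotated 90° clockwise, then heavily pixelated into large blocks.

The orange square sits in the bottom-left of the first image and the top-left of the second — consistent with a whole-image 90° clockwise rotation. Shapes are reduced to large square blocks; fine edges and outlines are lost — a downscale-then-upscale (mosaic) effect.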